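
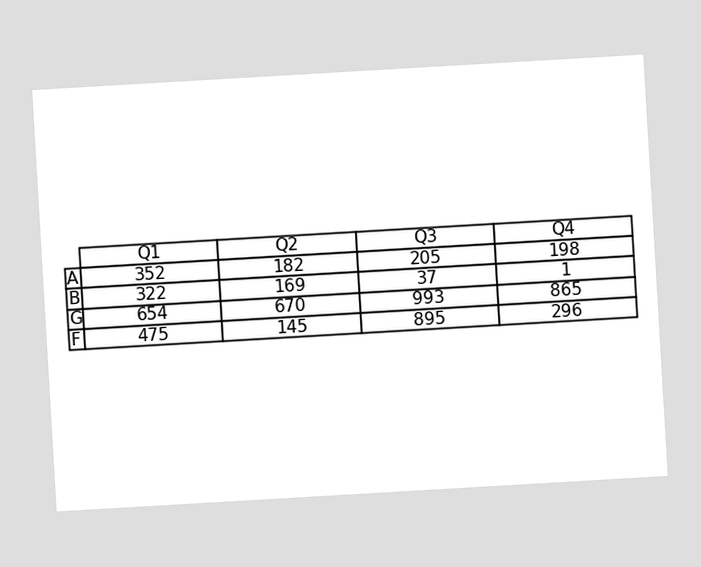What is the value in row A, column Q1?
352

The chart is tilted about 3° counter-clockwise. The (A, Q1) cell reads 352.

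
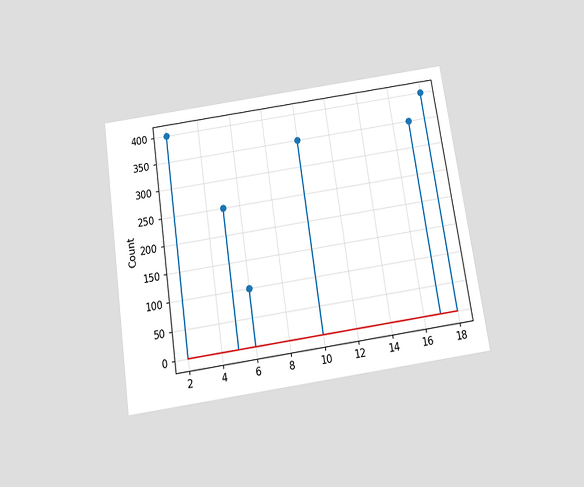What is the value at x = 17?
The chart is tilted about 8° counter-clockwise and viewed slightly from below. The stem at x=17 reaches 350.

350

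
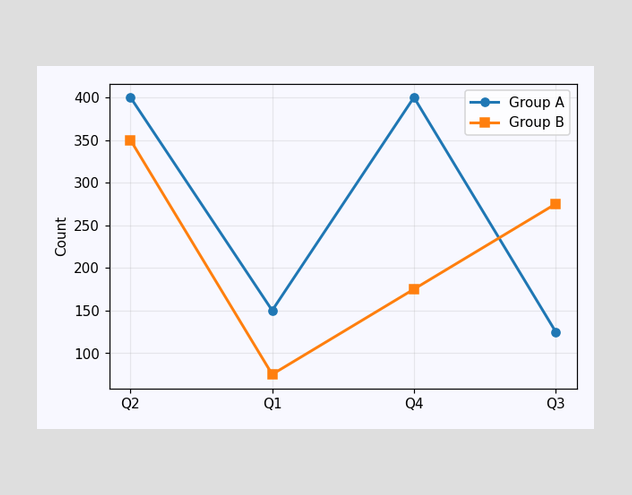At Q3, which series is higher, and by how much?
Group B, by 150

At Q3, Group B sits above the other line by 150.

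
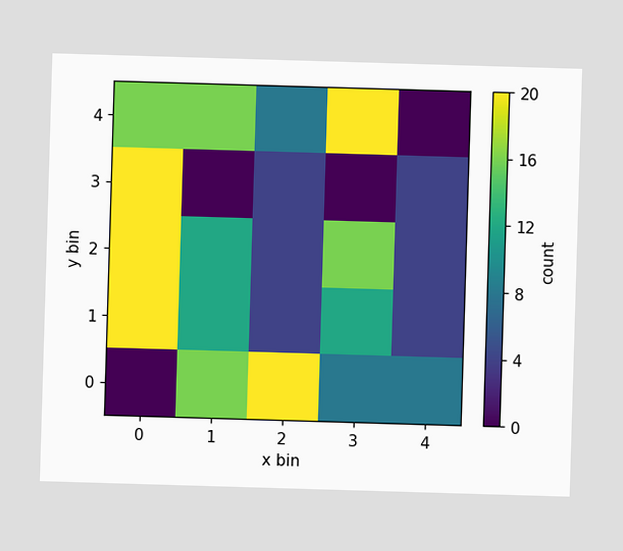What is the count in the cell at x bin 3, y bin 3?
0

Matching the cell (3, 3) against the colorbar gives 0.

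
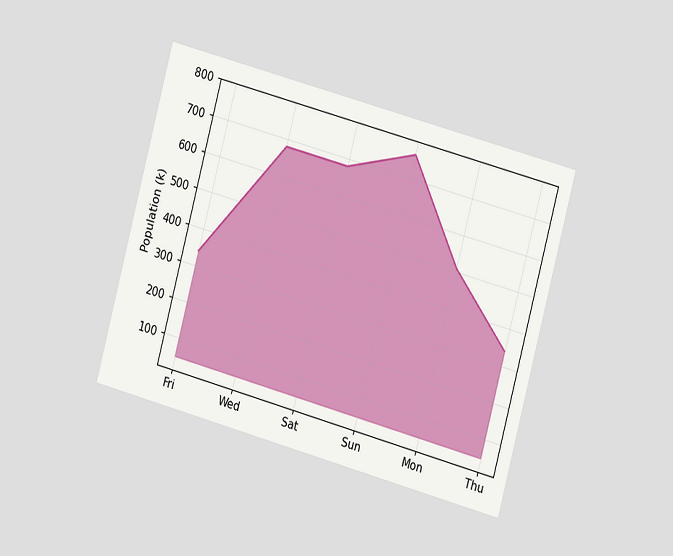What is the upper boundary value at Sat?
680k

The chart is tilted about 15° clockwise and viewed slightly from the right. At Sat the upper boundary is at 680k.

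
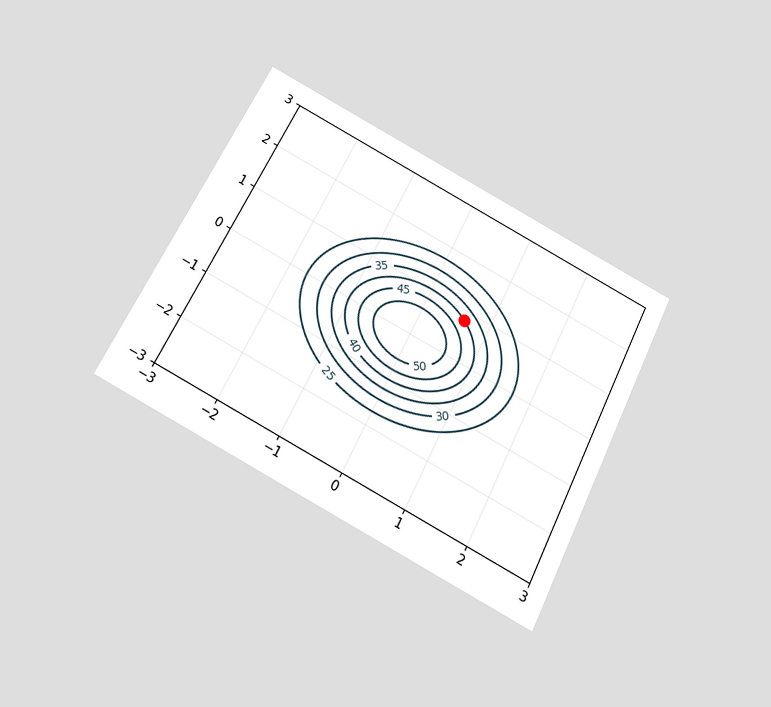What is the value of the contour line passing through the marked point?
40

The chart is tilted about 27° clockwise and viewed slightly from below. The marked point sits on the contour labelled 40.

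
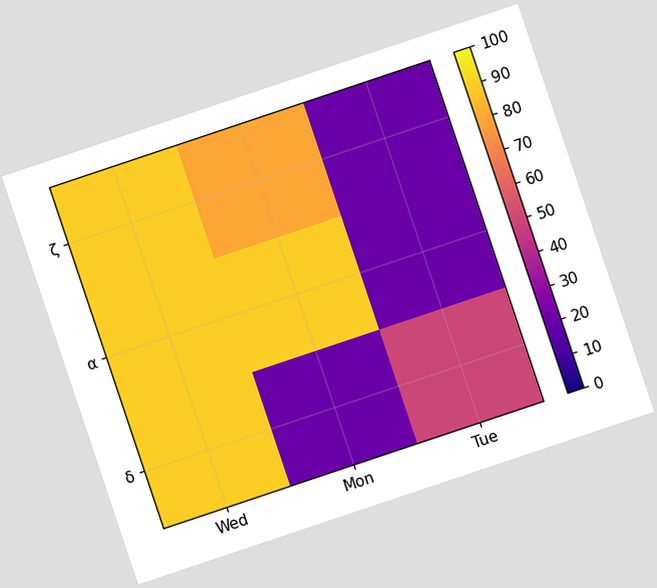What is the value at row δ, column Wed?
90

The chart is tilted about 19° counter-clockwise. Matching cell (δ, Wed) against the colorbar gives 90.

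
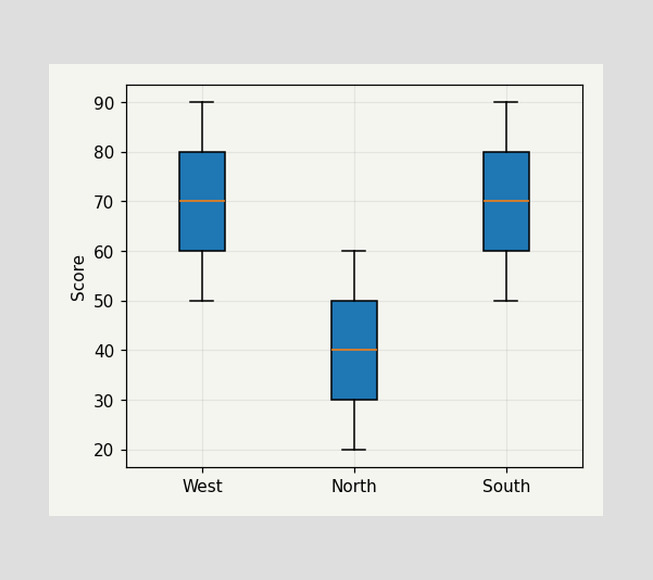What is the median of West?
The median line in the West box sits at 70.

70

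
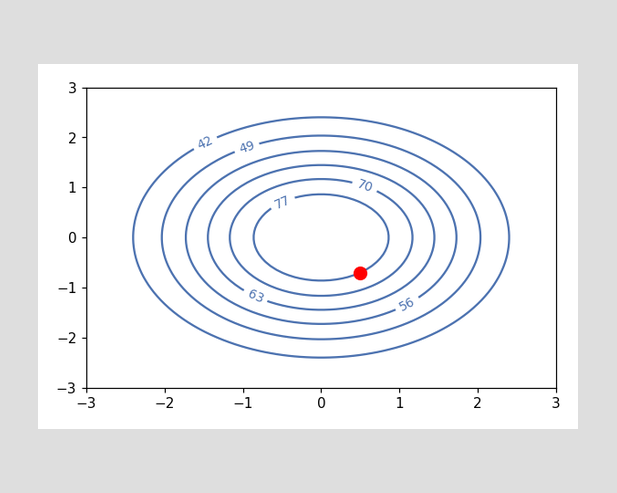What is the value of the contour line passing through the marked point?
77

The marked point sits on the contour labelled 77.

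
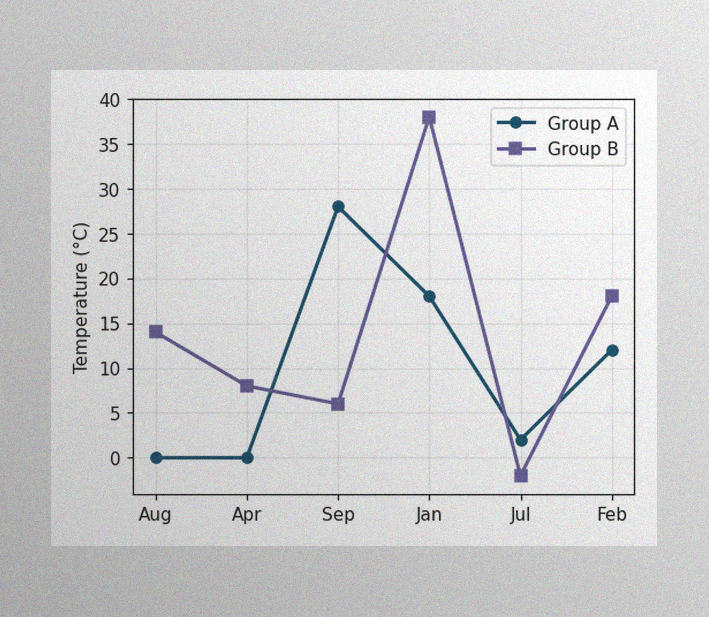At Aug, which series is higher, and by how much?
Group B, by 14°C

The image has some photo noise and uneven lighting. At Aug, Group B sits above the other line by 14°C.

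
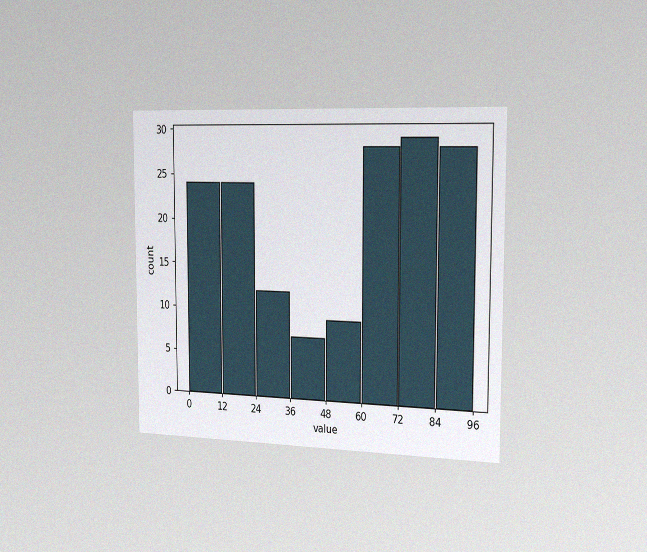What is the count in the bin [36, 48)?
7

The chart is viewed slightly from the right, with some photo noise. The [36, 48) bin has height 7.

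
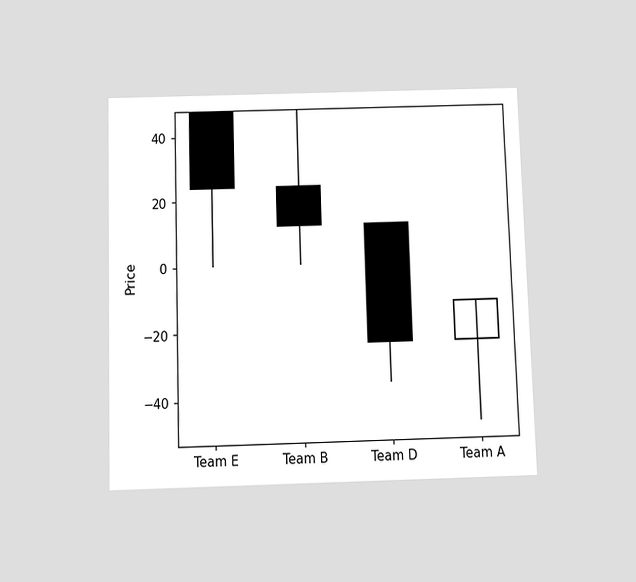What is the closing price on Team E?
24

The chart is viewed slightly from below. The Team E candle closes at 24.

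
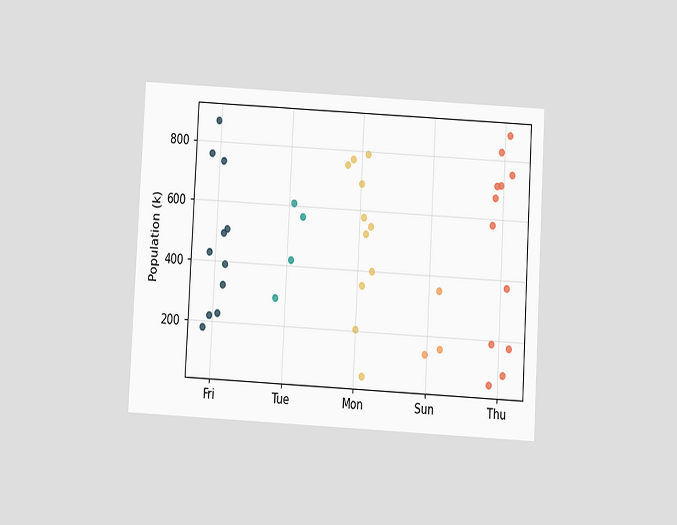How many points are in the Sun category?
3

The chart is tilted about 3° clockwise and viewed slightly from below. Counting the markers in the Sun column gives 3.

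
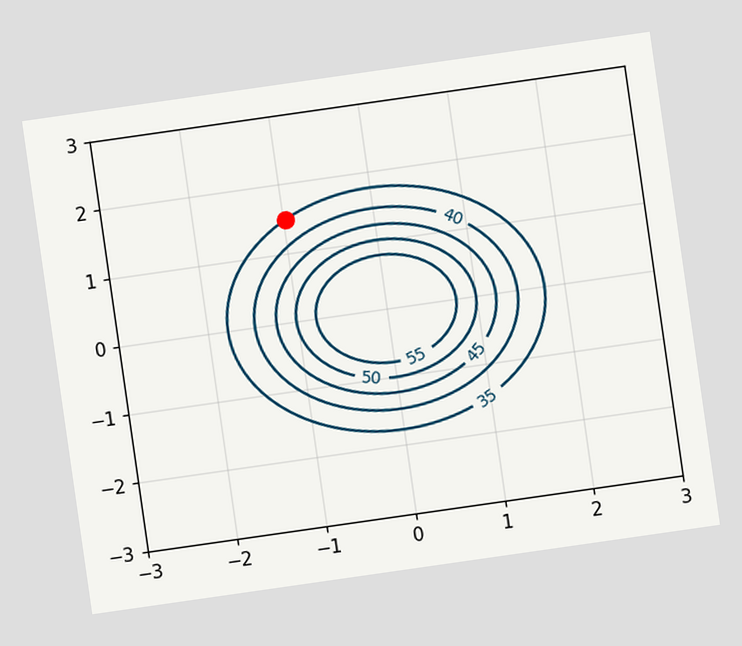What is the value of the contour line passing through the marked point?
The chart is tilted about 8° counter-clockwise. The marked point sits on the contour labelled 35.

35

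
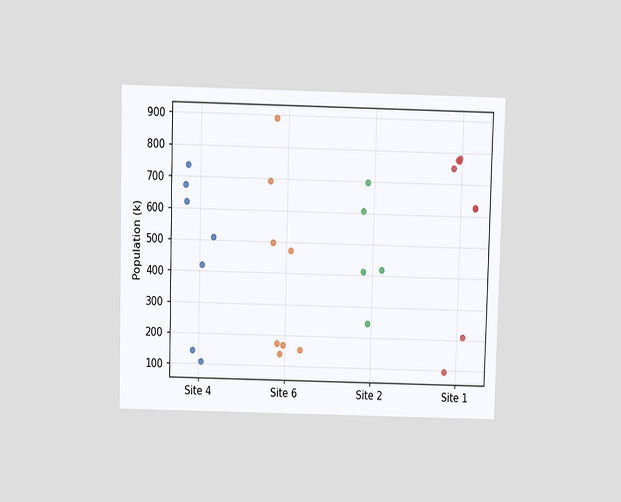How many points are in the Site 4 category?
7

The chart is viewed slightly from above. Counting the markers in the Site 4 column gives 7.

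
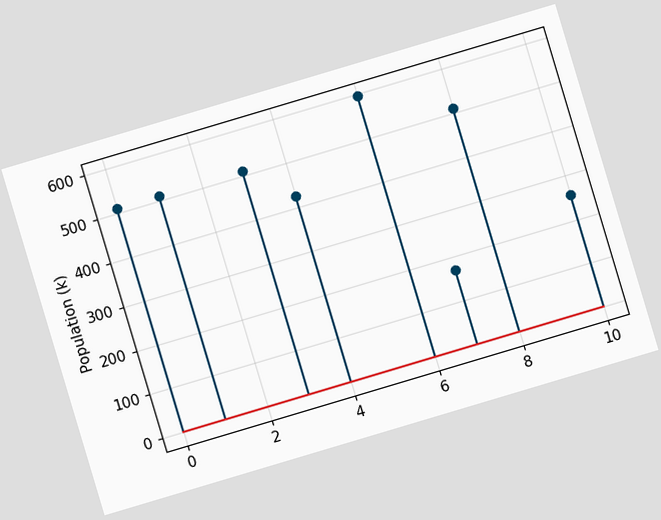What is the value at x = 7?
170k

The chart is tilted about 17° counter-clockwise. The stem at x=7 reaches 170k.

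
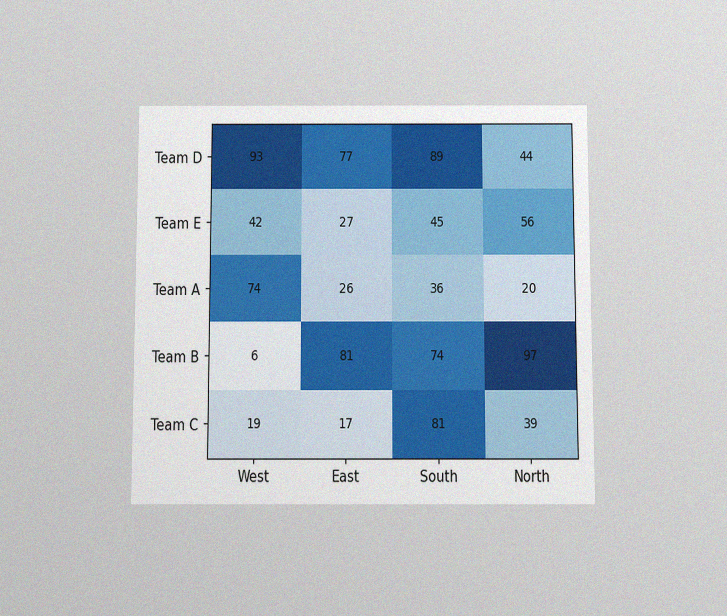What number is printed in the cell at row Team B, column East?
The chart is viewed slightly from below, with some photo noise. The (Team B, East) cell reads 81.

81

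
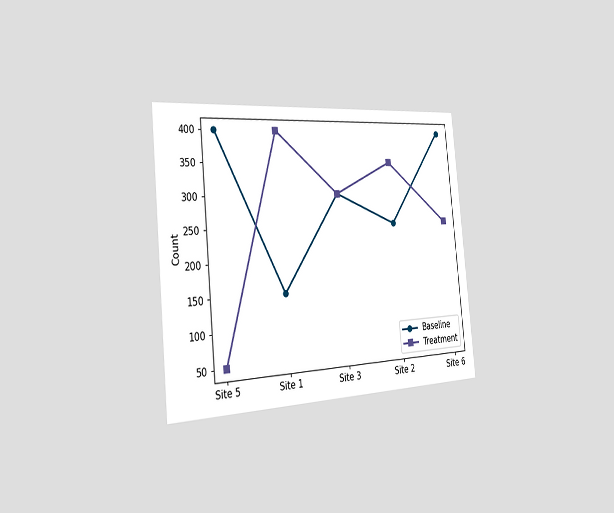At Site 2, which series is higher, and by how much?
Treatment, by 100

The chart is tilted about 5° counter-clockwise and viewed slightly from the left. At Site 2, Treatment sits above the other line by 100.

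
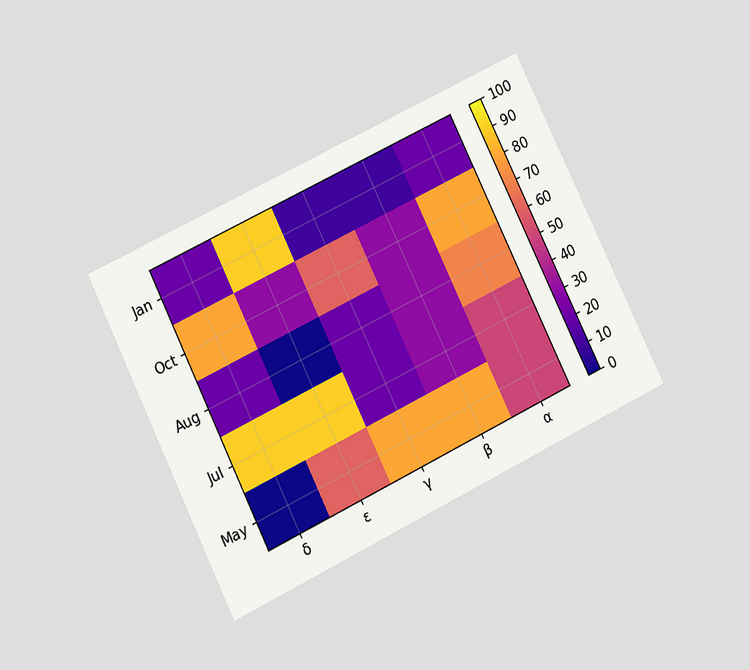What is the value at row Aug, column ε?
The chart is tilted about 26° counter-clockwise and viewed at a slight angle. Matching cell (Aug, ε) against the colorbar gives 0.

0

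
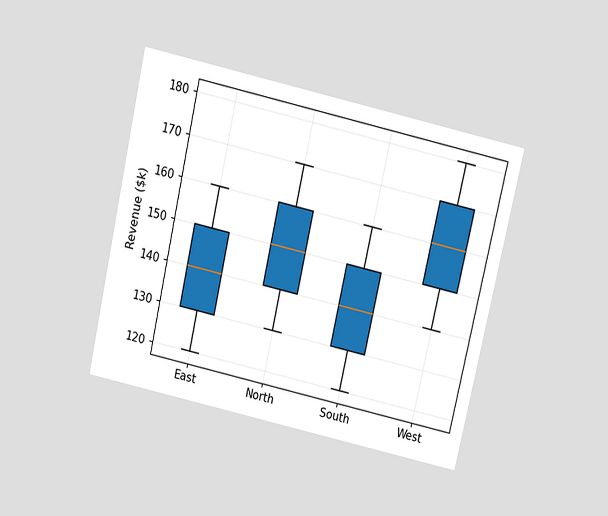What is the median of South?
$140k

The chart is tilted about 13° clockwise and viewed slightly from above. The median line in the South box sits at $140k.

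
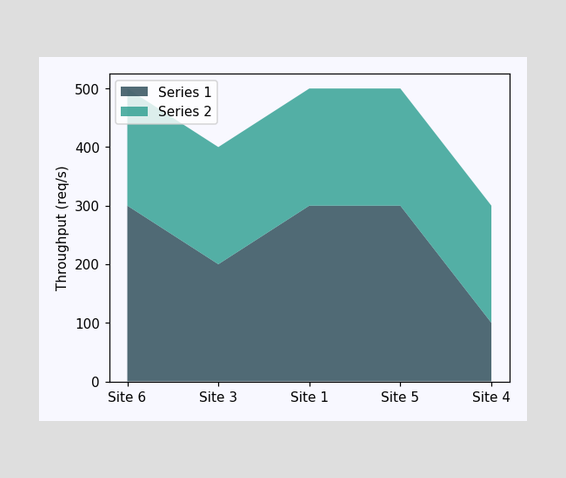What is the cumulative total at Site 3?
The stacked total at Site 3 reaches 400req/s.

400req/s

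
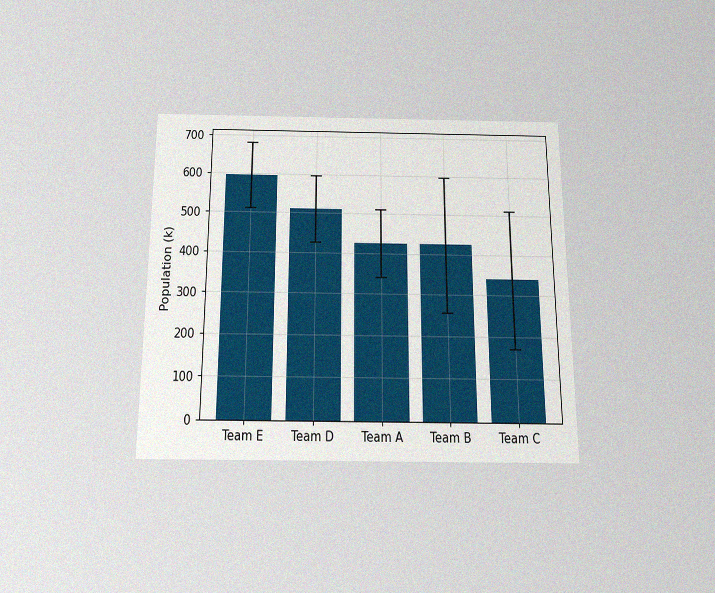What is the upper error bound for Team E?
680k

The chart is viewed slightly from below, with some photo noise. The Team E bar's upper whisker reaches 680k.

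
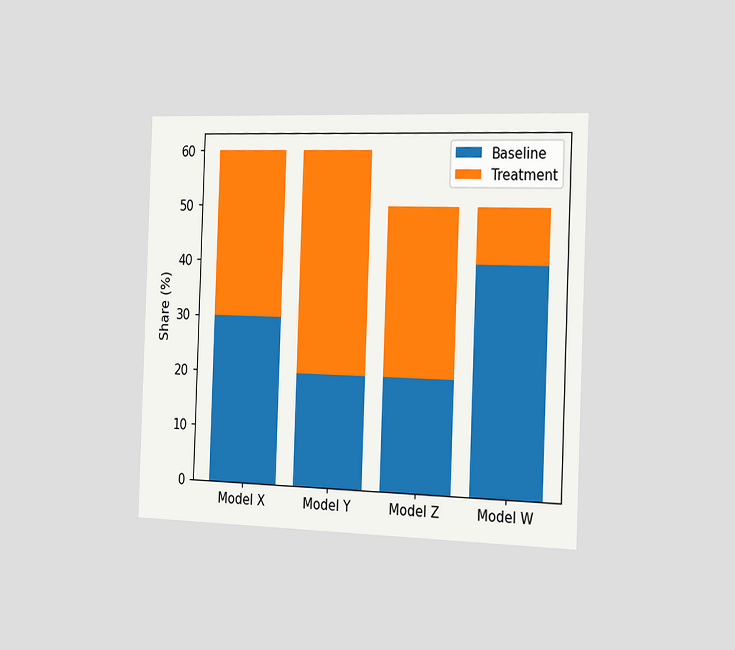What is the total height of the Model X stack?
The chart is tilted about 2° clockwise and viewed slightly from the right. The Model X stack's top reaches 60% on the y-axis.

60%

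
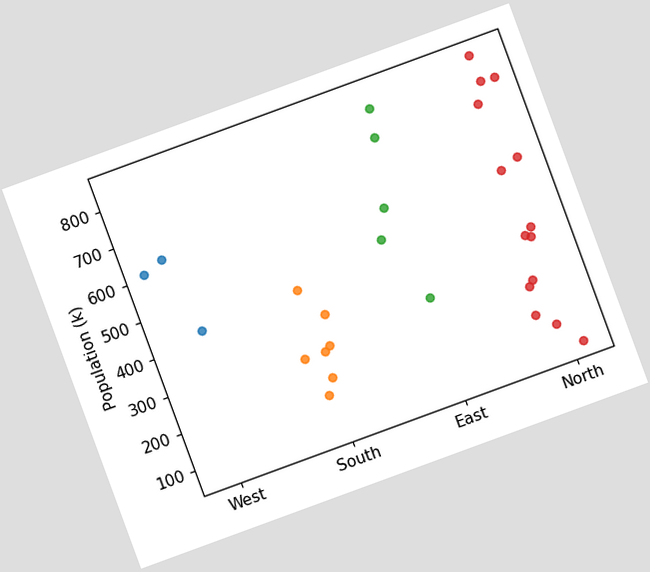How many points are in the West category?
3

The chart is tilted about 20° counter-clockwise. Counting the markers in the West column gives 3.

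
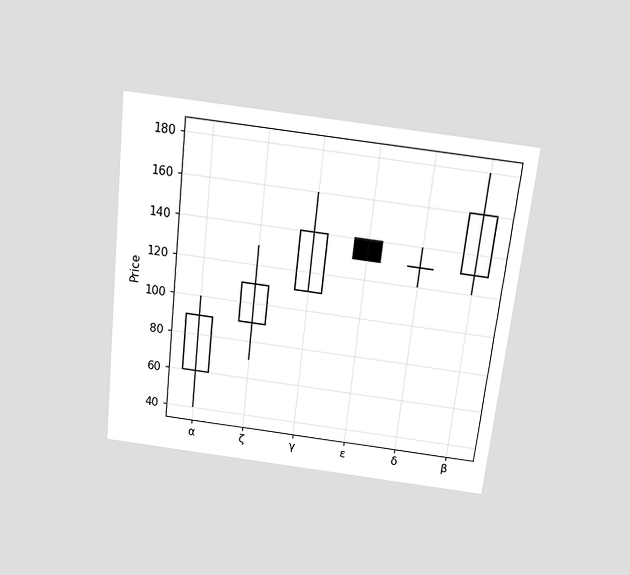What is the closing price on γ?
140

The chart is tilted about 6° clockwise and viewed slightly from above. The γ candle closes at 140.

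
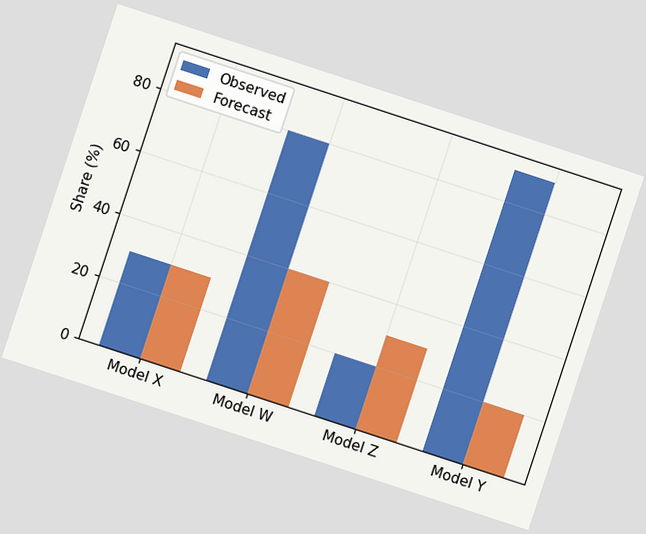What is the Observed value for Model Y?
90%

The chart is tilted about 18° clockwise. The Observed bar at Model Y reaches 90% on the y-axis.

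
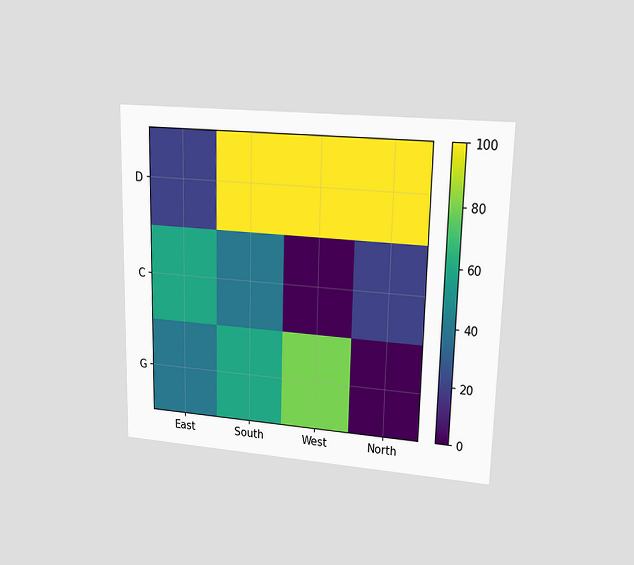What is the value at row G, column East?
40

The chart is viewed at a slight angle. Matching cell (G, East) against the colorbar gives 40.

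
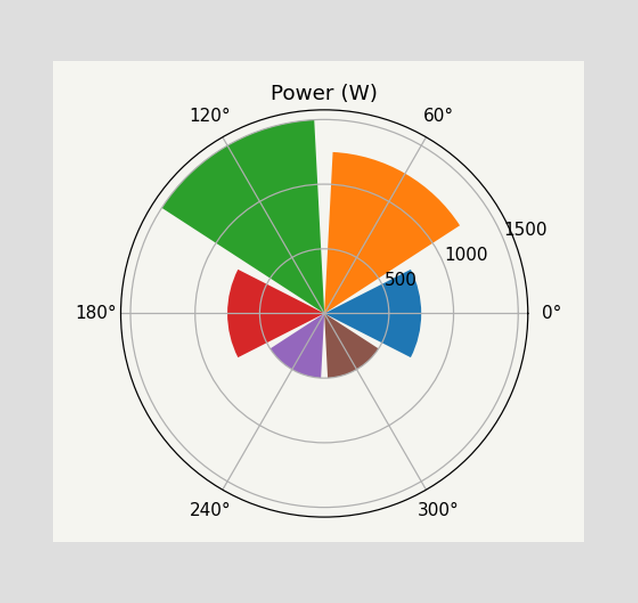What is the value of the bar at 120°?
The bar at 120° reaches 1500W on the radial axis.

1500W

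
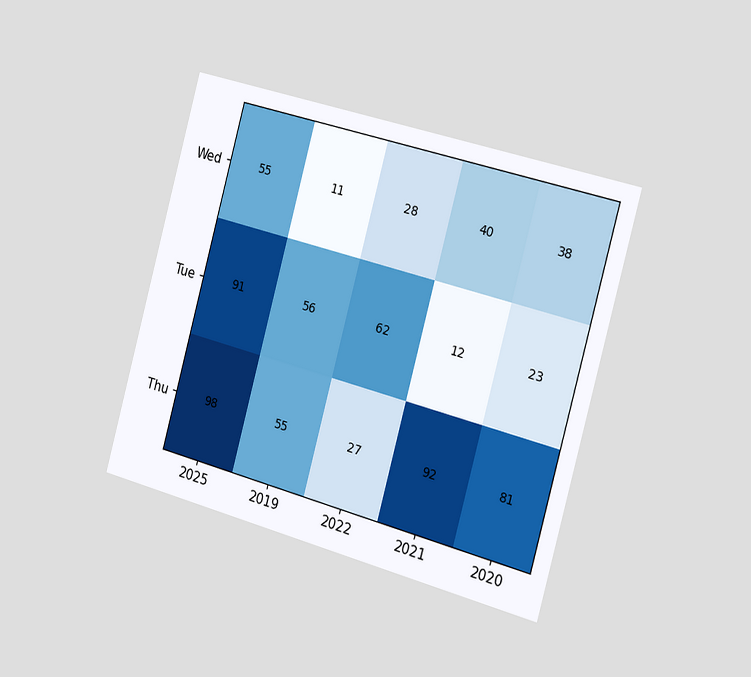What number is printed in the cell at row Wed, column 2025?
The chart is tilted about 15° clockwise and viewed slightly from the right. The (Wed, 2025) cell reads 55.

55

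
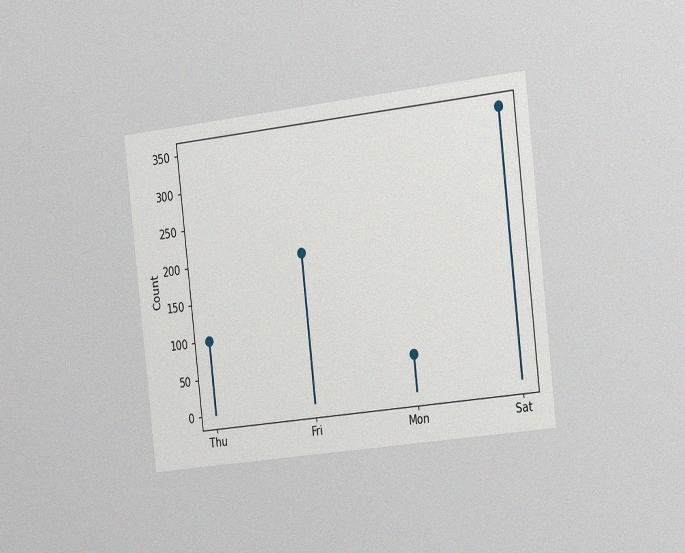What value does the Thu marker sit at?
The chart is tilted about 7° counter-clockwise and viewed slightly from the right, with some photo noise. The Thu marker sits at 100.

100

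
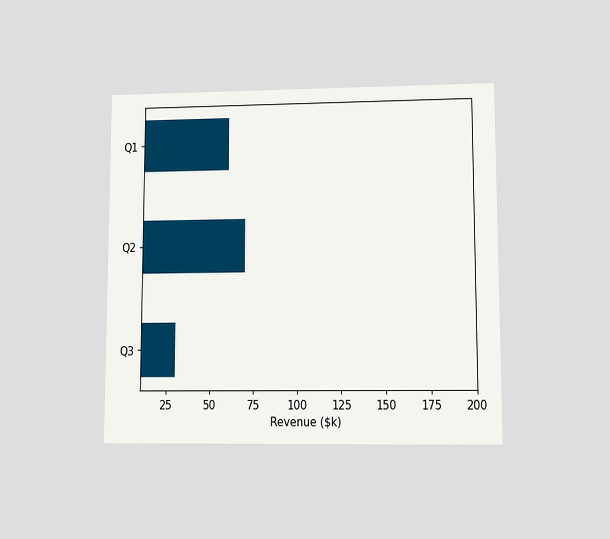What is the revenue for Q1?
$60k

The chart is viewed at a slight angle. Reading along the chart's x-axis, the Q1 bar reaches $60k.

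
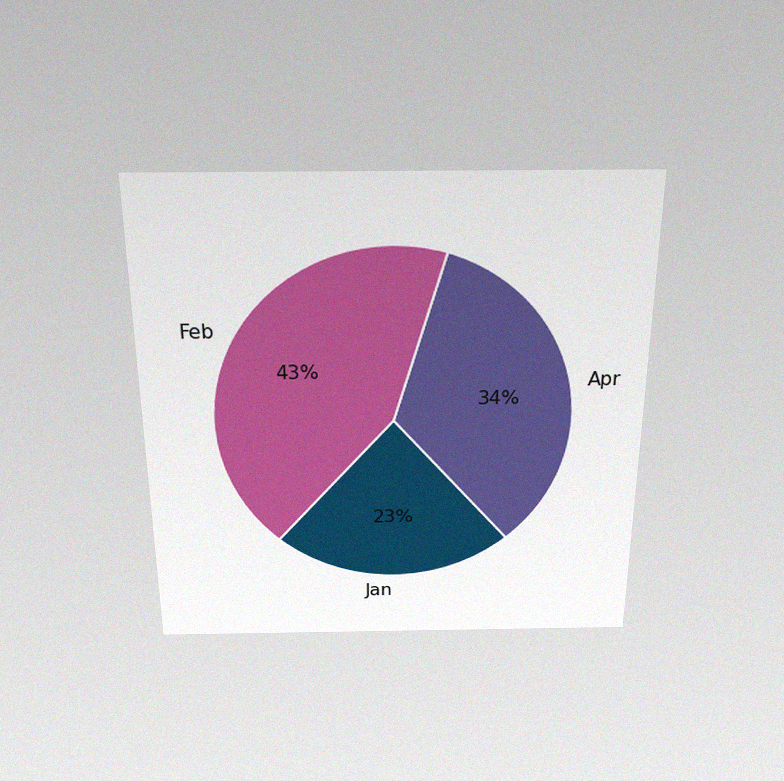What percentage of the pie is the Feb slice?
The chart is viewed slightly from above, with some photo noise. The Feb slice takes up 43% of the pie.

43%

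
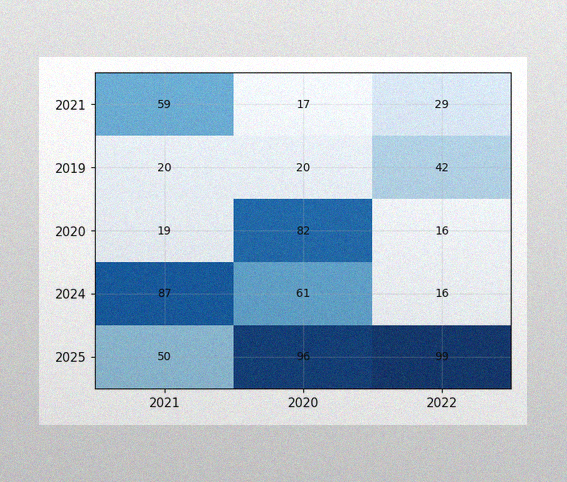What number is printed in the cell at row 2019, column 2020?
The image has some photo noise and uneven lighting. The (2019, 2020) cell reads 20.

20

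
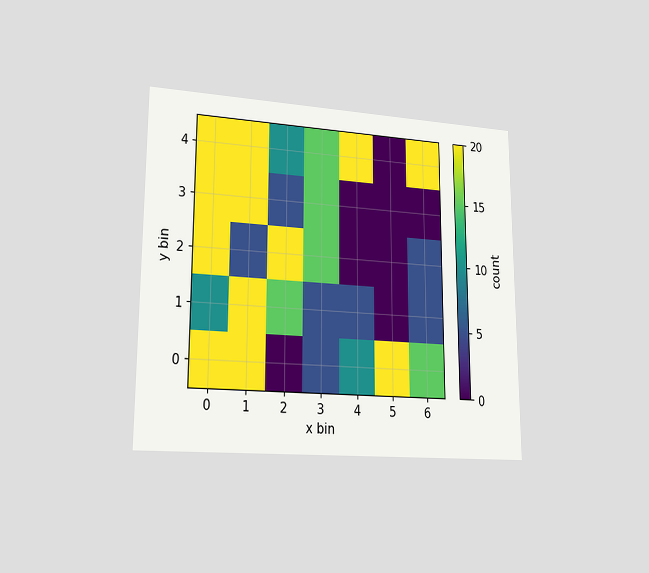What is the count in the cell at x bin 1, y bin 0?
The chart is viewed slightly from the left. Matching the cell (1, 0) against the colorbar gives 20.

20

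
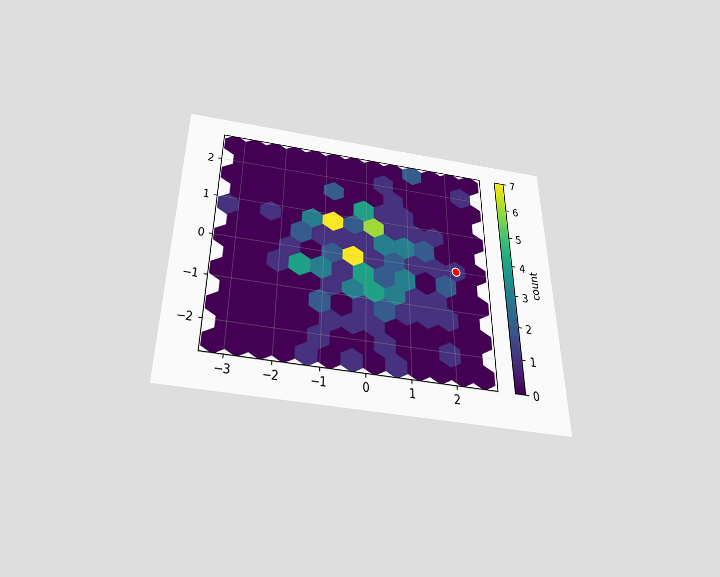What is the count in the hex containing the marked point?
1

The chart is viewed slightly from below. The marked hex reads 1 on the colorbar.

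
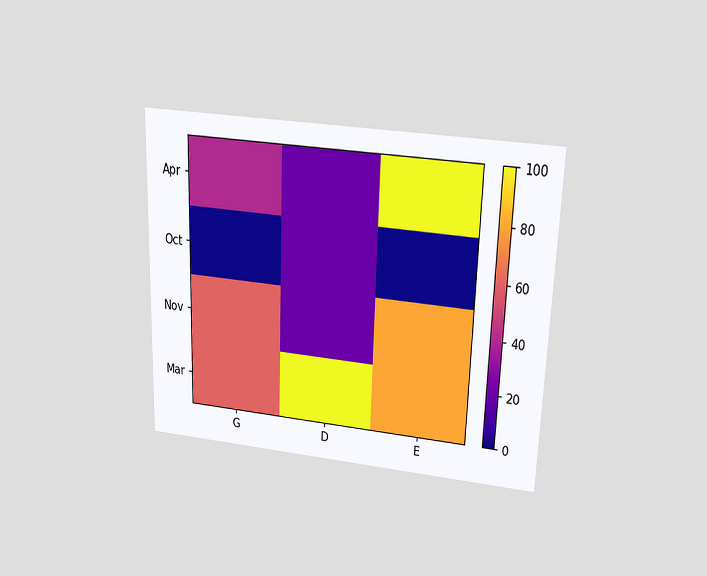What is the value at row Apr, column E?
The chart is viewed slightly from above. Matching cell (Apr, E) against the colorbar gives 100.

100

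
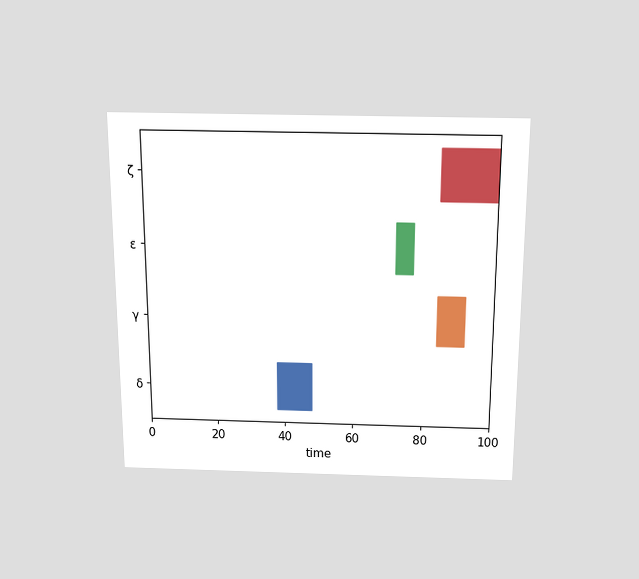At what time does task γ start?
84

The chart is viewed slightly from above. The γ bar begins at t=84.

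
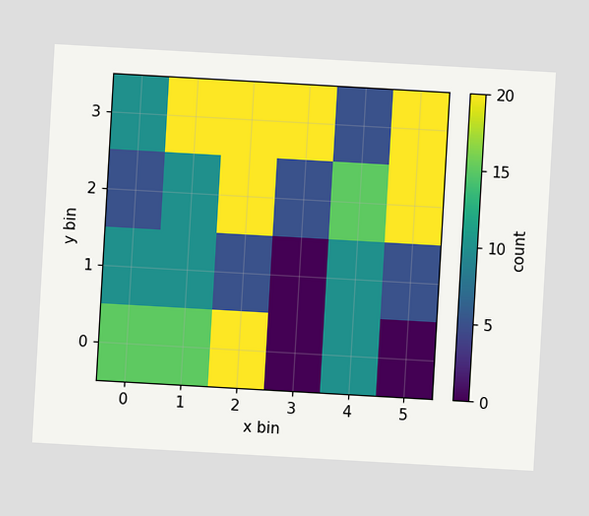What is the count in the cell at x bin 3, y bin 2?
The chart is tilted about 3° clockwise. Matching the cell (3, 2) against the colorbar gives 5.

5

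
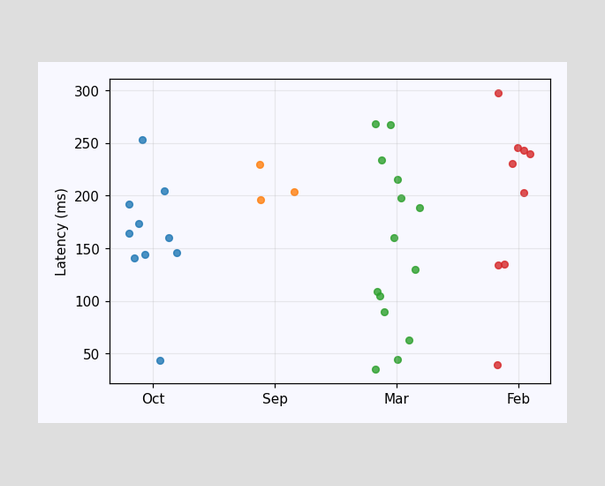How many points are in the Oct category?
10

Counting the markers in the Oct column gives 10.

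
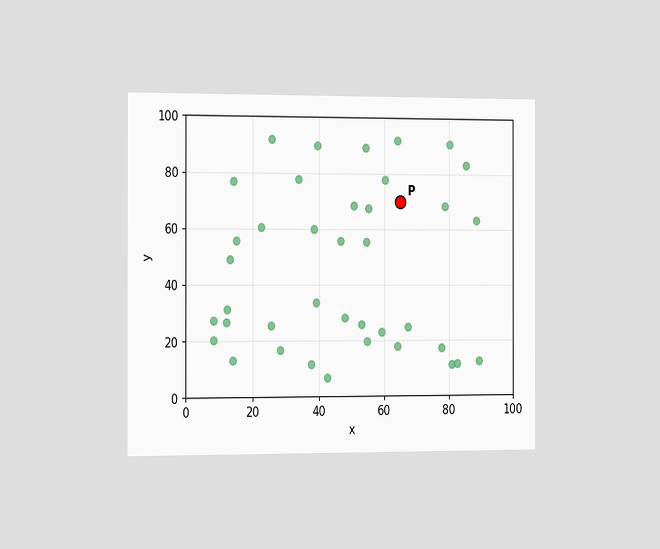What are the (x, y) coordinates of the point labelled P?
(65, 70)

The chart is viewed slightly from the left. Following the gridlines from P to each axis, P sits at (65, 70).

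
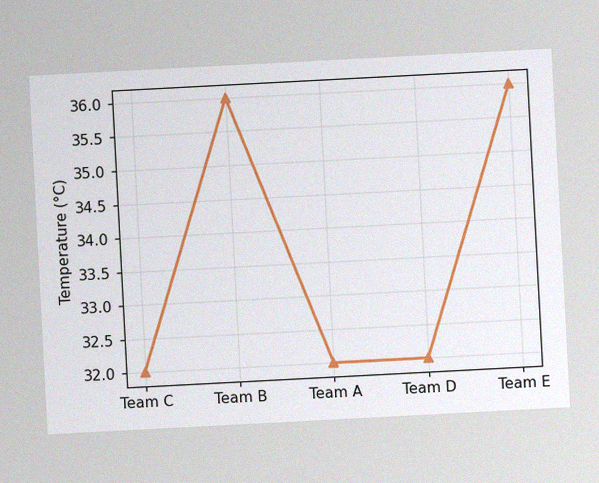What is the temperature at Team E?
The chart is tilted about 3° counter-clockwise, with some photo noise. At Team E, the line is at 36°C.

36°C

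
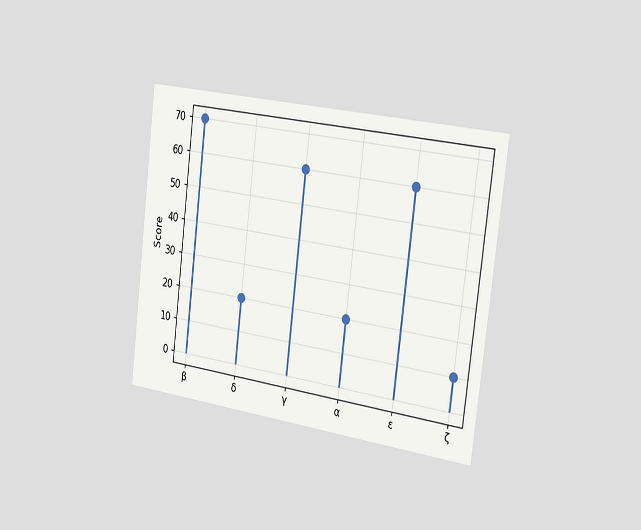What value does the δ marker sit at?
20

The chart is tilted about 7° clockwise and viewed slightly from the right. The δ marker sits at 20.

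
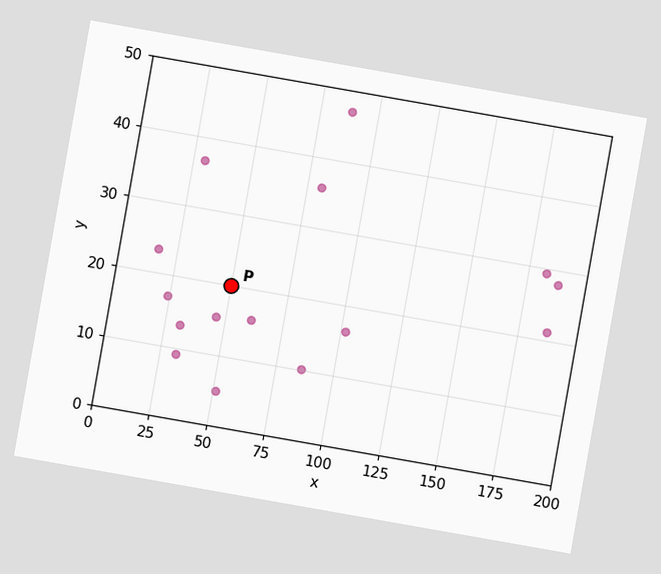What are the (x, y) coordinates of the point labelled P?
The chart is tilted about 10° clockwise. Following the gridlines from P to each axis, P sits at (50, 20).

(50, 20)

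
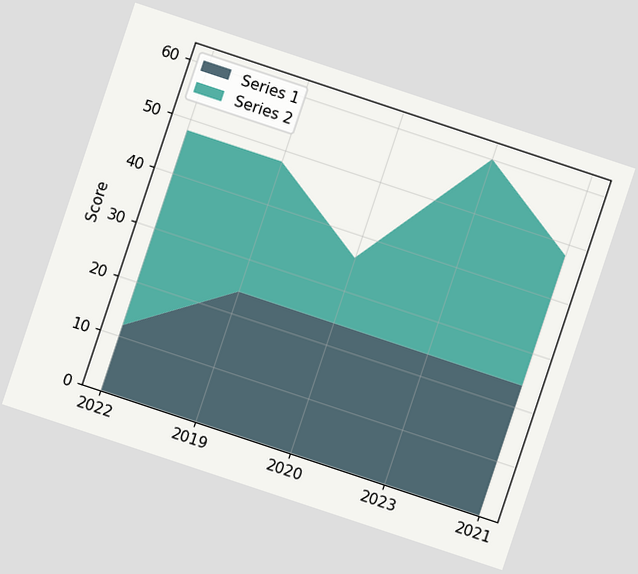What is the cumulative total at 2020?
The chart is tilted about 18° clockwise. The stacked total at 2020 reaches 36.

36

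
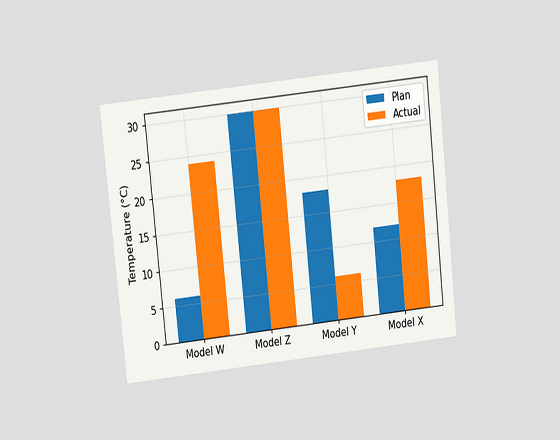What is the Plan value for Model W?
6°C

The chart is tilted about 6° counter-clockwise and viewed at a slight angle. The Plan bar at Model W reaches 6°C on the y-axis.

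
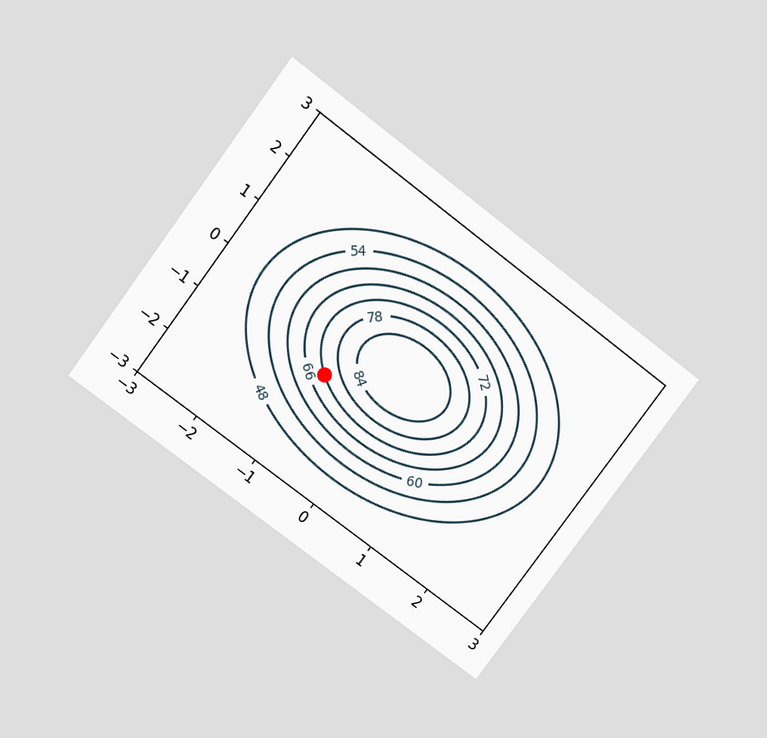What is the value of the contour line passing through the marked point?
72

The chart is tilted about 37° clockwise and viewed slightly from above. The marked point sits on the contour labelled 72.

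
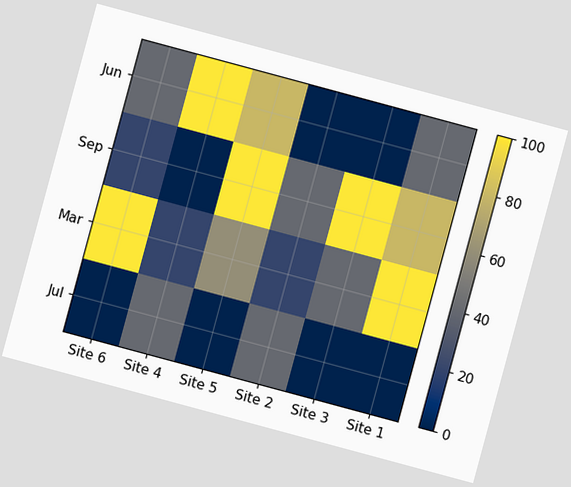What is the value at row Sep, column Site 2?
40

The chart is tilted about 15° clockwise. Matching cell (Sep, Site 2) against the colorbar gives 40.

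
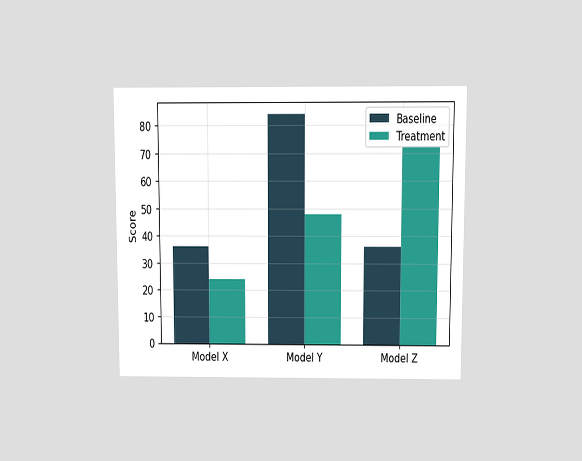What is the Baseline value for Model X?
The chart is viewed at a slight angle. The Baseline bar at Model X reaches 36 on the y-axis.

36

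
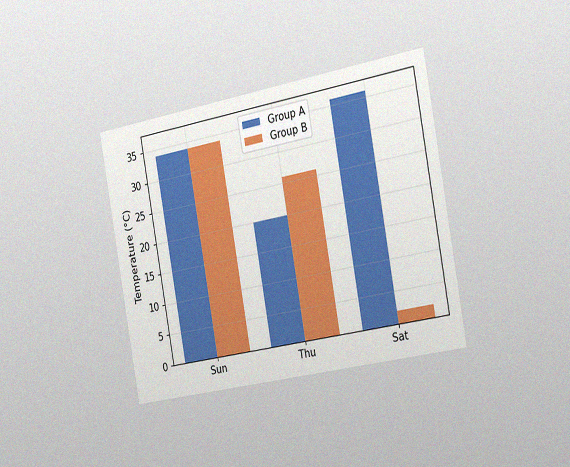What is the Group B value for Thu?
The chart is tilted about 10° counter-clockwise and viewed slightly from the right, with some photo noise. The Group B bar at Thu reaches 26°C on the y-axis.

26°C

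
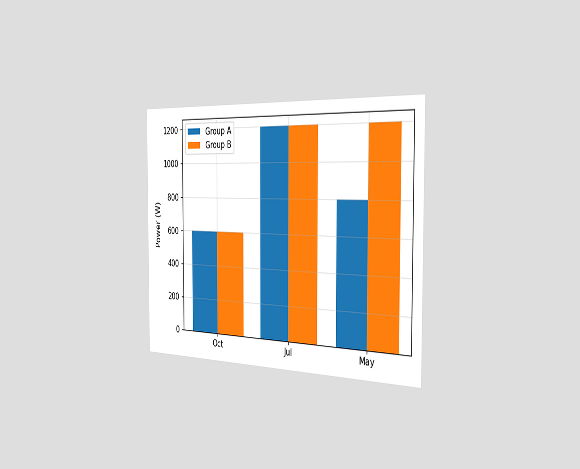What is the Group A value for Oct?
The chart is viewed slightly from the right. The Group A bar at Oct reaches 600W on the y-axis.

600W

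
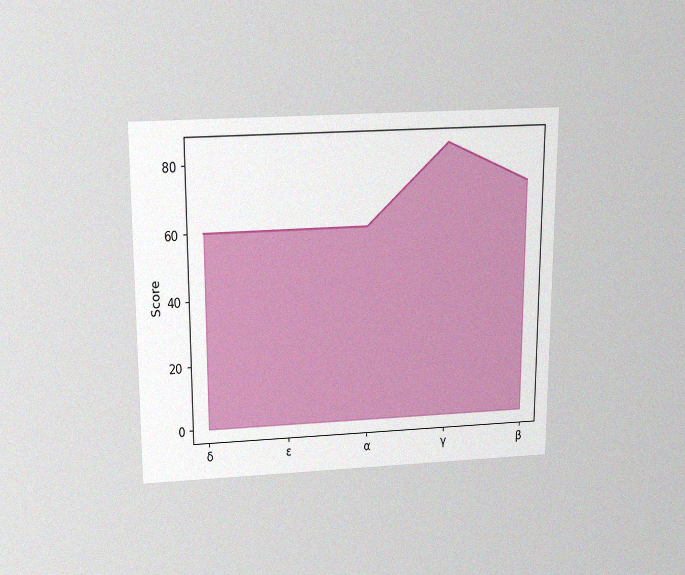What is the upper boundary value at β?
72

The chart is viewed slightly from above, with some photo noise. At β the upper boundary is at 72.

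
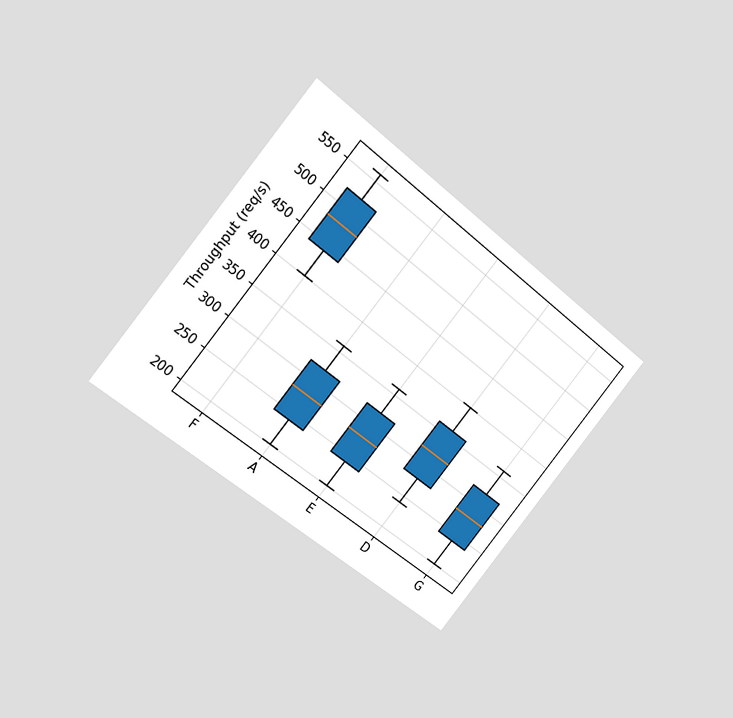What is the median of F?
480req/s

The chart is tilted about 40° clockwise and viewed slightly from the left. The median line in the F box sits at 480req/s.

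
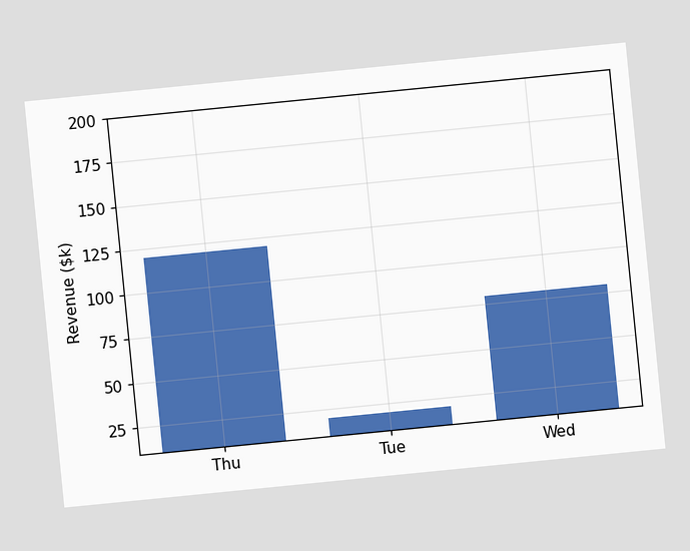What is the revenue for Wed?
$80k

The chart is tilted about 6° counter-clockwise. Reading along the chart's y-axis, the Wed bar reaches $80k.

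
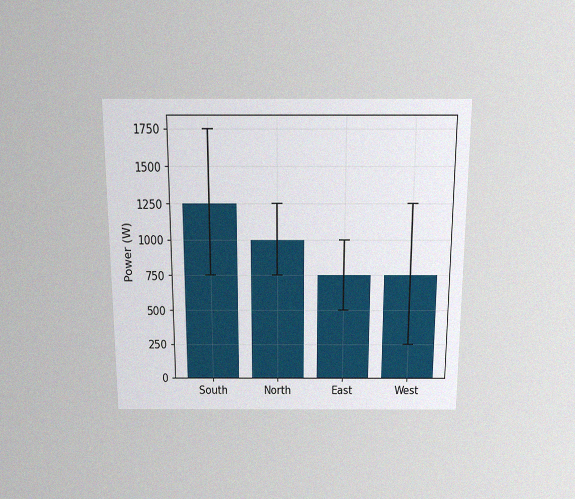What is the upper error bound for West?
The chart is viewed slightly from above, with some photo noise. The West bar's upper whisker reaches 1250W.

1250W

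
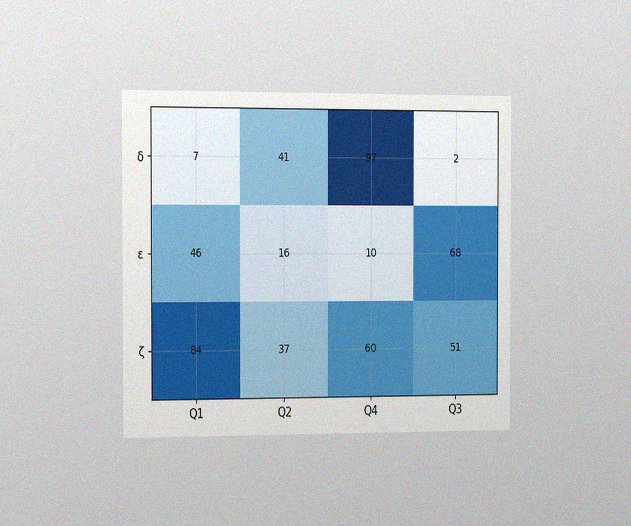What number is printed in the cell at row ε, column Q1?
The chart is viewed slightly from the left, with some photo noise. The (ε, Q1) cell reads 46.

46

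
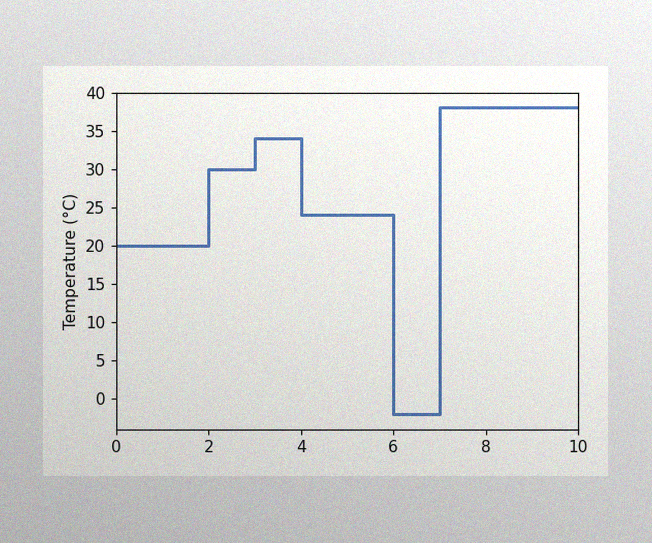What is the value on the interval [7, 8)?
The image has some photo noise and uneven lighting. On [7, 8) the step sits at 38°C.

38°C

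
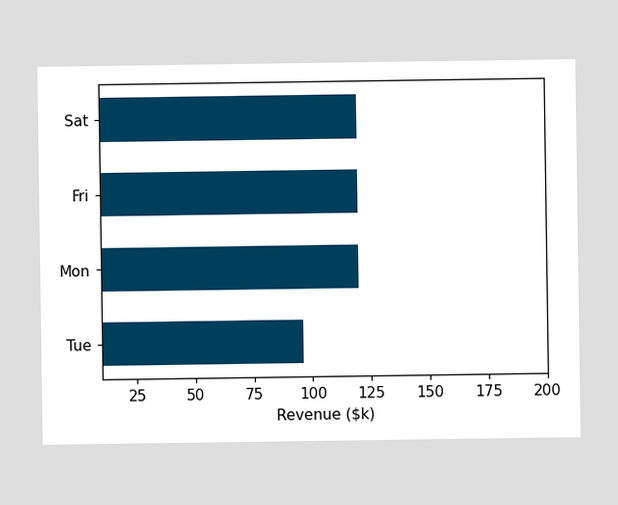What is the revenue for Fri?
Reading along the chart's x-axis, the Fri bar reaches $120k.

$120k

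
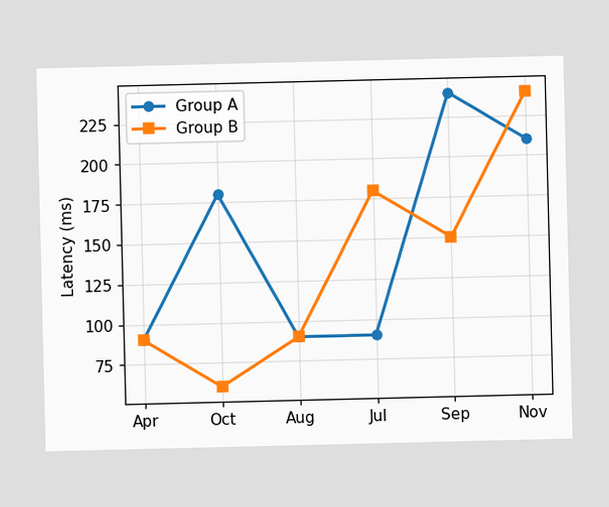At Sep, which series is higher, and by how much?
At Sep, Group A sits above the other line by 90ms.

Group A, by 90ms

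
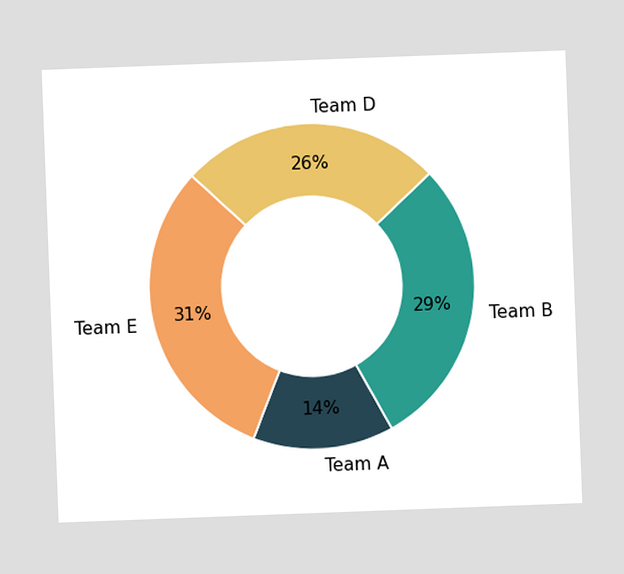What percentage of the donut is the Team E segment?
The chart is tilted about 2° counter-clockwise. The Team E segment takes up 31% of the ring.

31%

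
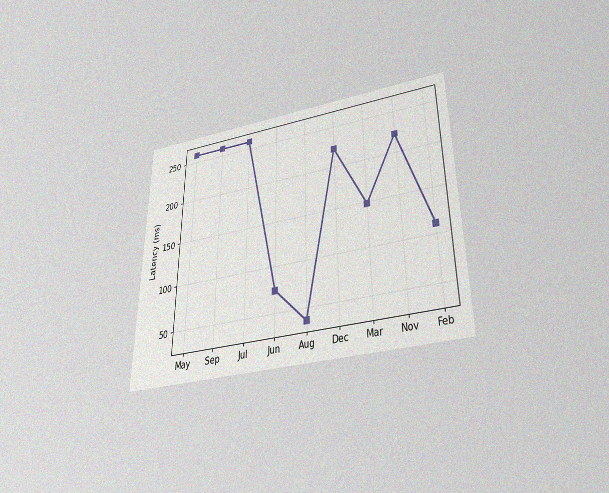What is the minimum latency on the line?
37ms

The chart is viewed slightly from below, with some photo noise. The lowest point is at Aug, and reading across to the y-axis gives 37ms.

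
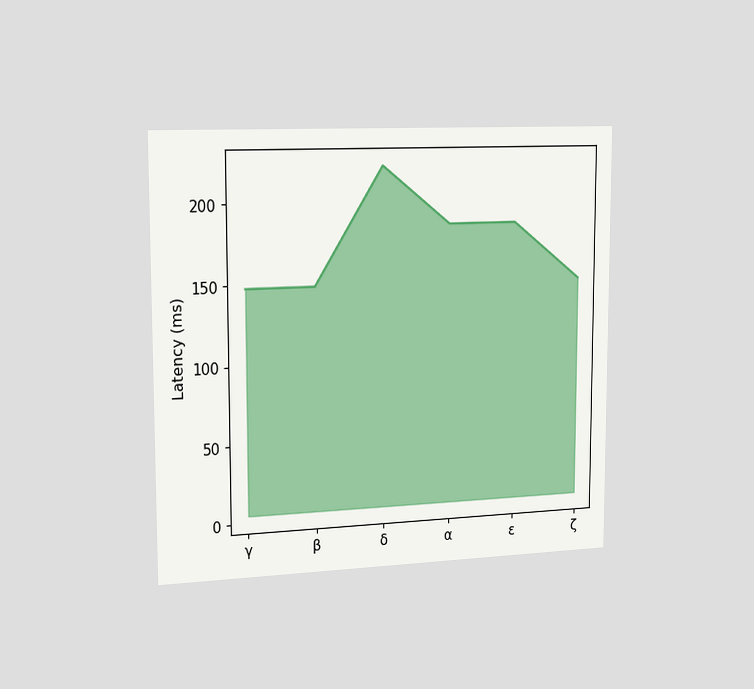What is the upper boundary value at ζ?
148ms

The chart is viewed slightly from the left. At ζ the upper boundary is at 148ms.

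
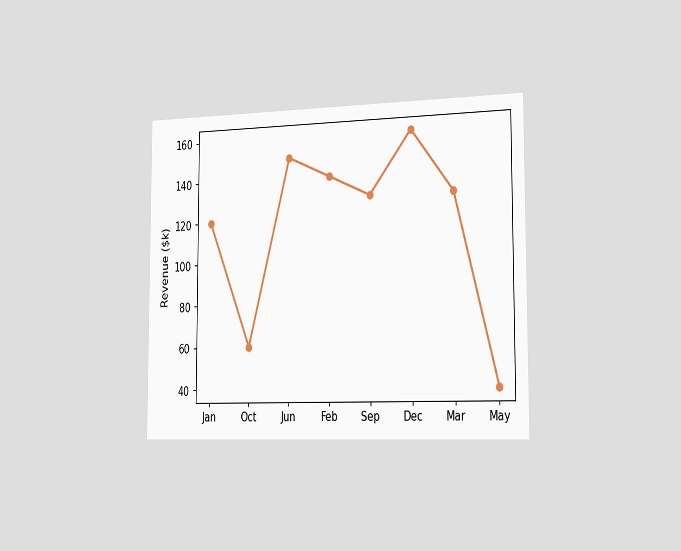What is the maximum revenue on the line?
$160k

The chart is viewed slightly from the right. The highest point is at Dec, and reading across to the y-axis gives $160k.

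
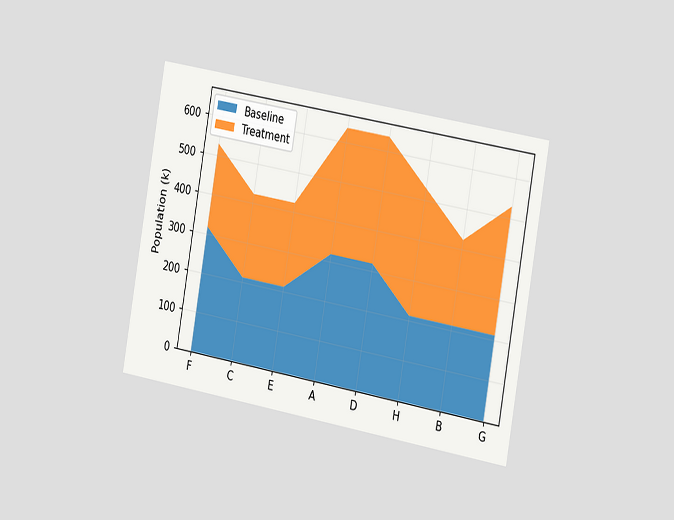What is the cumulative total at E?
The chart is tilted about 10° clockwise and viewed slightly from the right. The stacked total at E reaches 424k.

424k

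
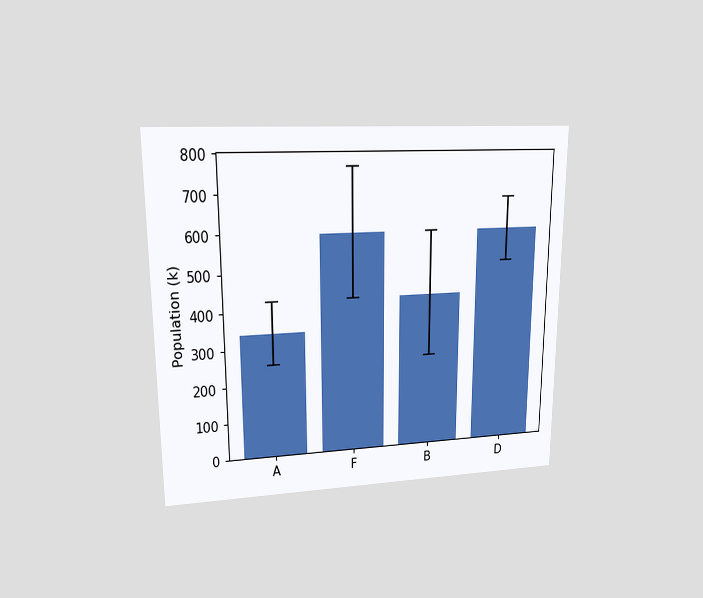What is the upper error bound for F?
765k

The chart is viewed at a slight angle. The F bar's upper whisker reaches 765k.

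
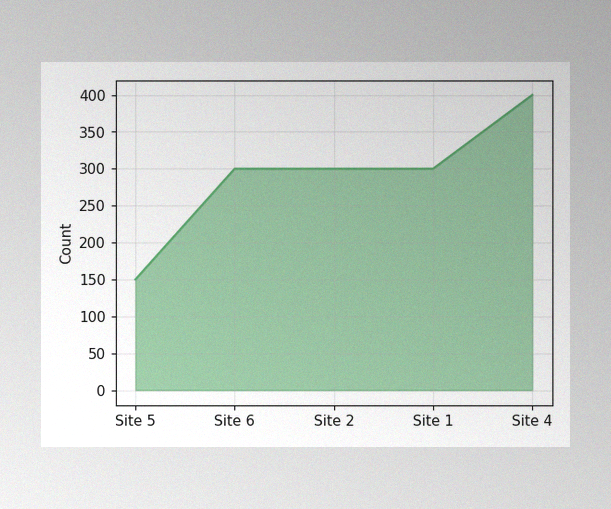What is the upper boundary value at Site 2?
The image has some photo noise and uneven lighting. At Site 2 the upper boundary is at 300.

300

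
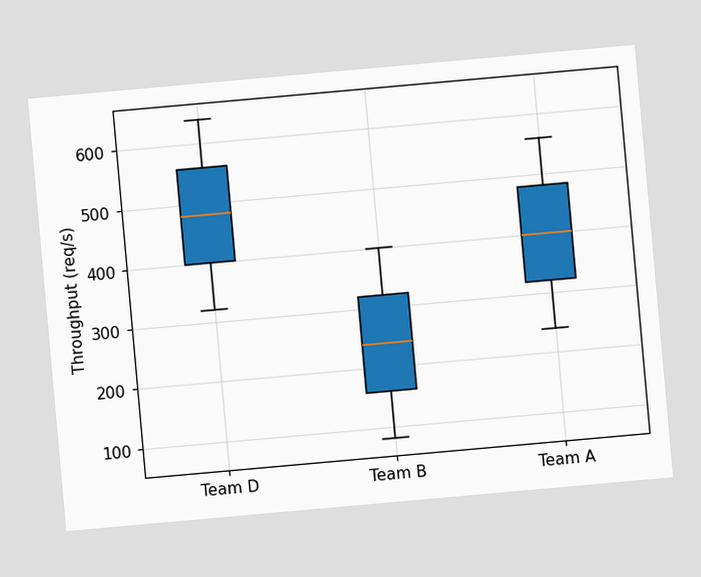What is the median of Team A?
The chart is tilted about 5° counter-clockwise. The median line in the Team A box sits at 400req/s.

400req/s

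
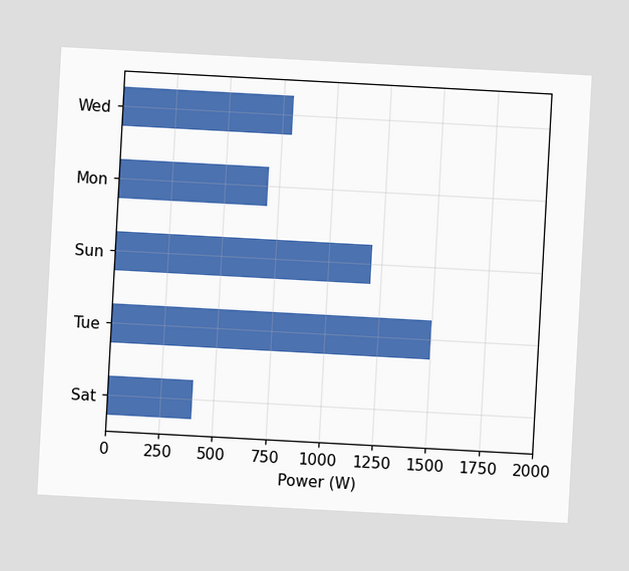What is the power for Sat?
400W

The chart is tilted about 3° clockwise. Reading along the chart's x-axis, the Sat bar reaches 400W.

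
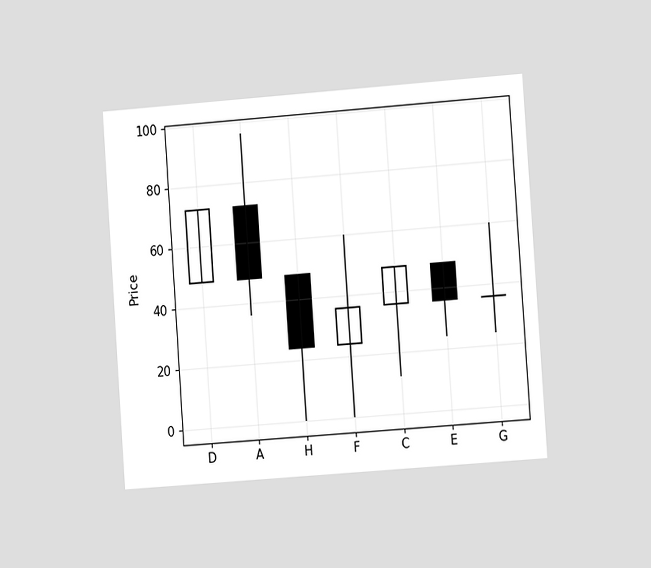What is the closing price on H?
The chart is tilted about 4° counter-clockwise and viewed at a slight angle. The H candle closes at 24.

24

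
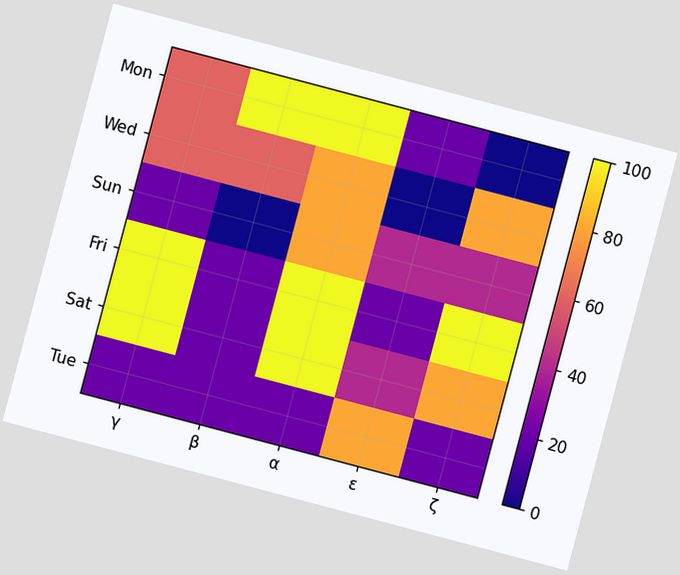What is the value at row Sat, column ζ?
The chart is tilted about 15° clockwise. Matching cell (Sat, ζ) against the colorbar gives 80.

80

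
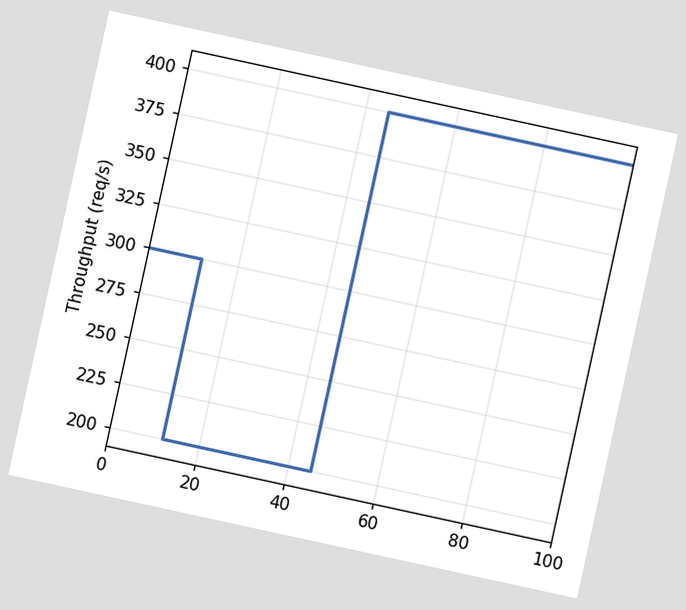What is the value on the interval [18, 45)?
The chart is tilted about 12° clockwise. On [18, 45) the step sits at 200req/s.

200req/s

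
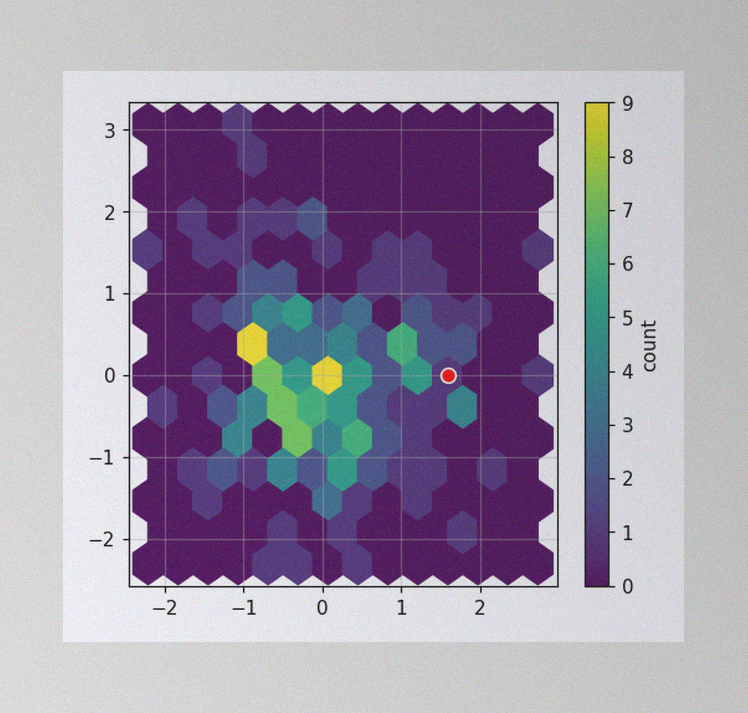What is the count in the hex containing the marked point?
1

The image has some photo noise and uneven lighting. The marked hex reads 1 on the colorbar.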